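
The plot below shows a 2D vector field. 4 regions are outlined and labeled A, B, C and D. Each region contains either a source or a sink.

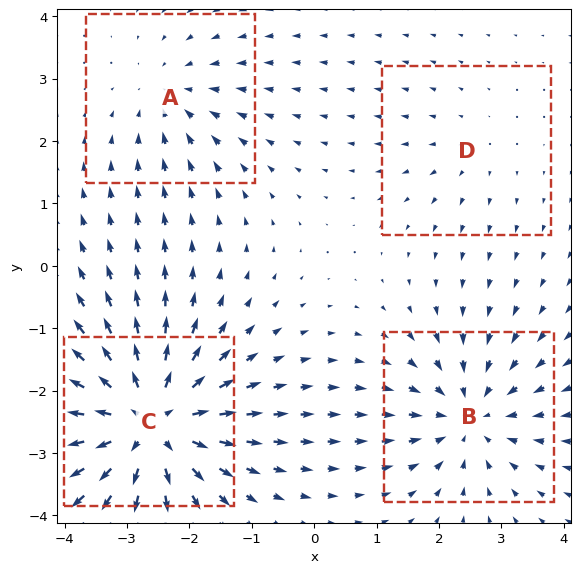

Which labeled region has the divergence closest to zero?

Divergence at each region's feature centre — A: about -3, B: about -5, C: about +7, D: about +2. Region D is closest to zero.

D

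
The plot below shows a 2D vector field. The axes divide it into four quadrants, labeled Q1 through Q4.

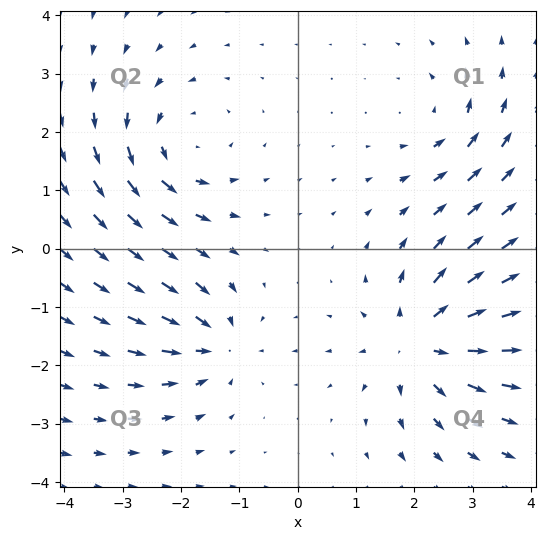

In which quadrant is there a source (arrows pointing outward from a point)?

The source sits at approximately (2.1, -1.6), which lies in quadrant Q4. The divergence there is about +5, positive as expected for a source.

Q4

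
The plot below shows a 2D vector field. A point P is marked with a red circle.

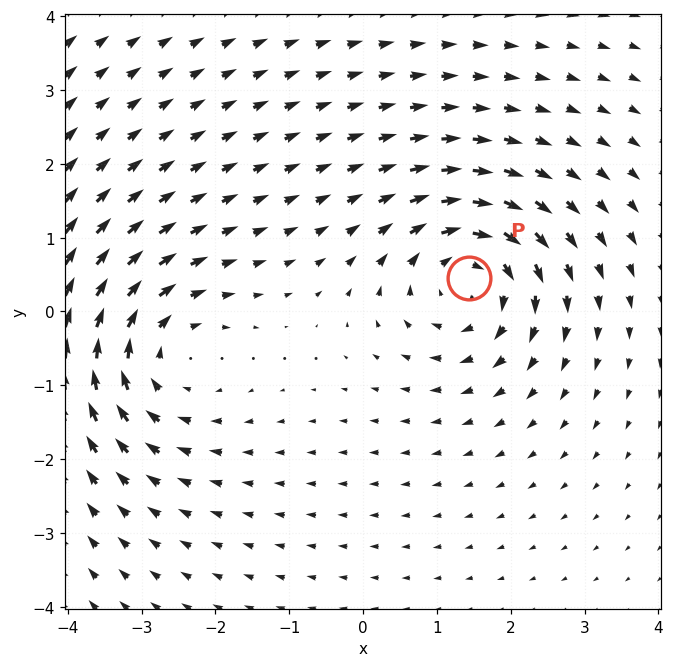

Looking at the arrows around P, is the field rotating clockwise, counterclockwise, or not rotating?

clockwise

Near P at (1.4, 0.5) the arrows circulate clockwise. The curl (z-component) there is about -6; negative curl means clockwise rotation.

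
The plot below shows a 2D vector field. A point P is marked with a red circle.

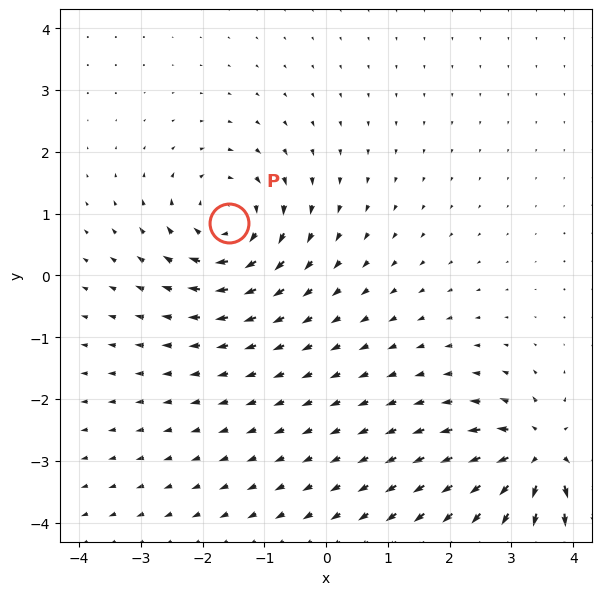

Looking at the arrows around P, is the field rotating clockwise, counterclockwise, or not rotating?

Near P at (-1.6, 0.8) the arrows circulate clockwise. The curl (z-component) there is about -3; negative curl means clockwise rotation.

clockwise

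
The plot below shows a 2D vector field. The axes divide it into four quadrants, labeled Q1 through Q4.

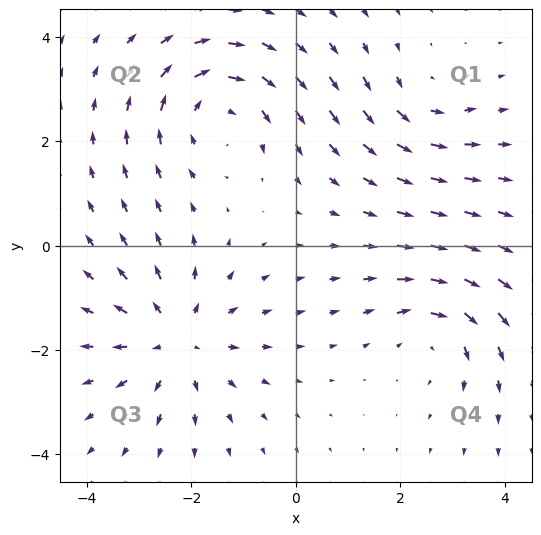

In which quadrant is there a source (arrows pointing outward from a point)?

The source sits at approximately (-2.3, -1.8), which lies in quadrant Q3. The divergence there is about +4, positive as expected for a source.

Q3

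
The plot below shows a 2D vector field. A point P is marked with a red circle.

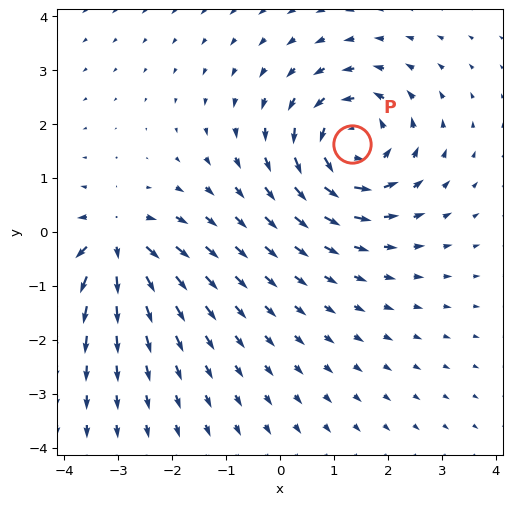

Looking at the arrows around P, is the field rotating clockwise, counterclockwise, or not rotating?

counterclockwise

Near P at (1.3, 1.6) the arrows circulate counterclockwise. The curl (z-component) there is about +5; positive curl means counterclockwise rotation.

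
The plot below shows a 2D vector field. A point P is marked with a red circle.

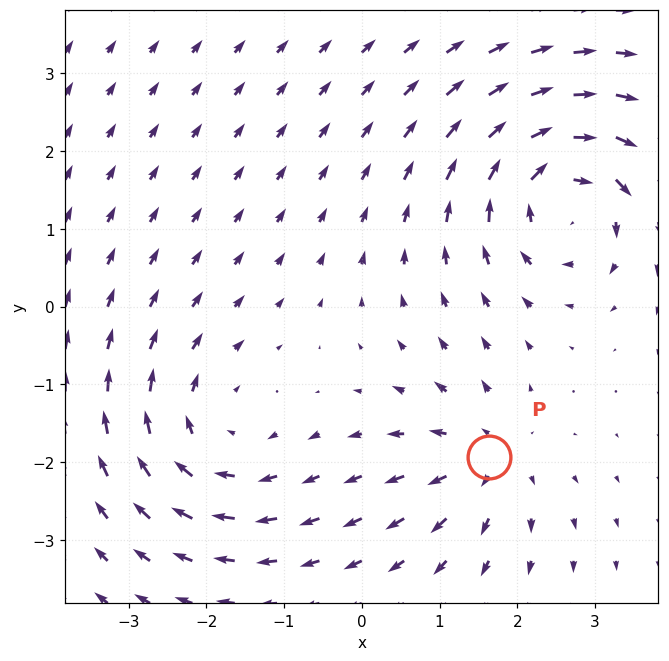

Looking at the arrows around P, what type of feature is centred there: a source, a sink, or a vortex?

At P (1.6, -1.9) the arrows spread outward. Divergence about +3, curl ≈0 — positive divergence with near-zero curl is a source.

source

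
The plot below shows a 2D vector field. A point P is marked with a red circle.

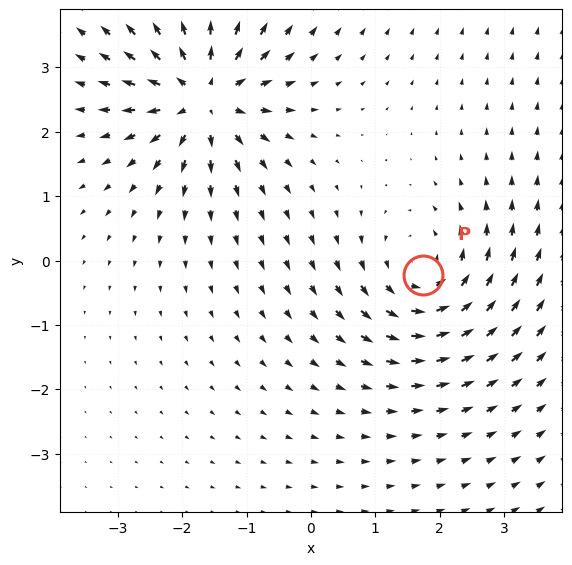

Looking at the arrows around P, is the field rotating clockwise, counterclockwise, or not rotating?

counterclockwise

Near P at (1.7, -0.2) the arrows circulate counterclockwise. The curl (z-component) there is about +4; positive curl means counterclockwise rotation.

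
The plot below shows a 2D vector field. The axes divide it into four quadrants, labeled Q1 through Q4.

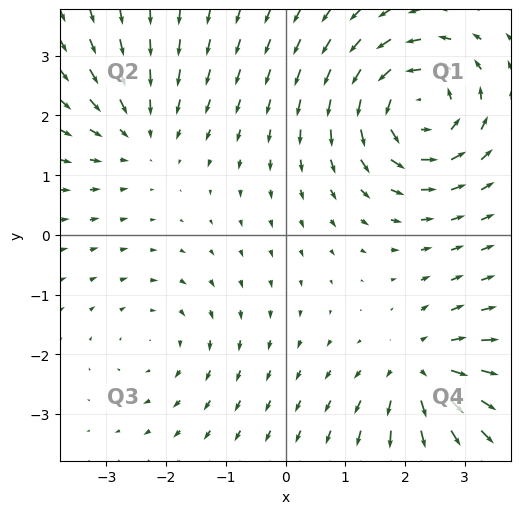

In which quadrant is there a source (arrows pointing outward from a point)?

The source sits at approximately (2.3, -2.3), which lies in quadrant Q4. The divergence there is about +4, positive as expected for a source.

Q4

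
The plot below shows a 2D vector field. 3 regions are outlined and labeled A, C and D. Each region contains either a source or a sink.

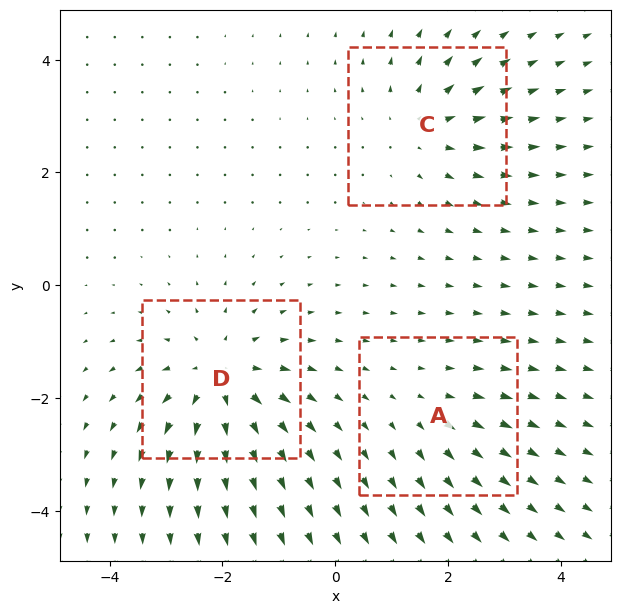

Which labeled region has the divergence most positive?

D

Divergence at each region's feature centre — A: about +2, C: about +3, D: about +5. Region D is most positive.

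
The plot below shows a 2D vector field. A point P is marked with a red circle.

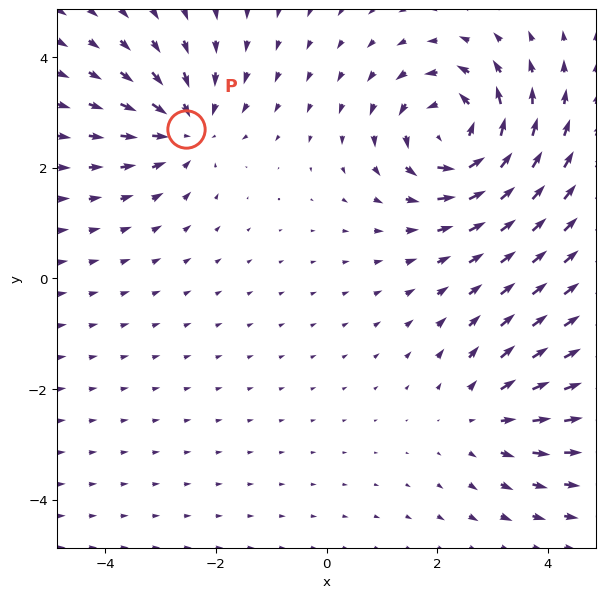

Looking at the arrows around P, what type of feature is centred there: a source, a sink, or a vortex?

sink

At P (-2.5, 2.7) the arrows converge inward. Divergence about -4, curl ≈0 — negative divergence with near-zero curl is a sink.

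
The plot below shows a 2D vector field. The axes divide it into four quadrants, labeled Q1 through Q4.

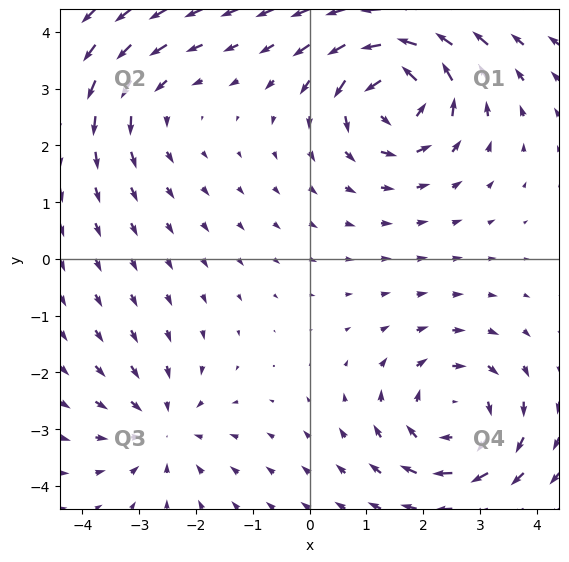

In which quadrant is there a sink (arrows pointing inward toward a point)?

The sink sits at approximately (-2.6, -3.0), which lies in quadrant Q3. The divergence there is about -3, negative as expected for a sink.

Q3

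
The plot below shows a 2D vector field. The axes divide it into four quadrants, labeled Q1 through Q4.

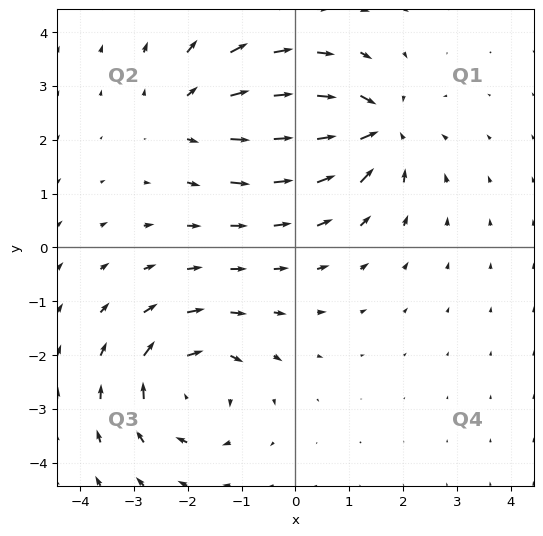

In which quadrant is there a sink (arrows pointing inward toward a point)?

Q1

The sink sits at approximately (1.5, 2.2), which lies in quadrant Q1. The divergence there is about -6, negative as expected for a sink.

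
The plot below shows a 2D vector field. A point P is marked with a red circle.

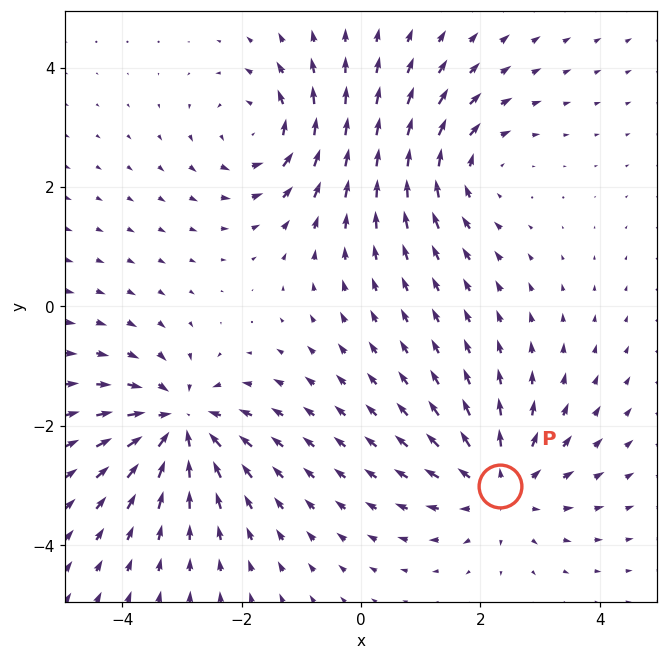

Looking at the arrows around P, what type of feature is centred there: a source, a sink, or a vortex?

At P (2.3, -3.0) the arrows spread outward. Divergence about +3, curl ≈0 — positive divergence with near-zero curl is a source.

source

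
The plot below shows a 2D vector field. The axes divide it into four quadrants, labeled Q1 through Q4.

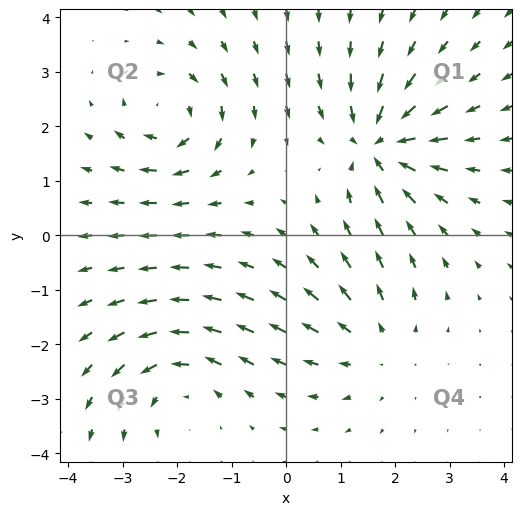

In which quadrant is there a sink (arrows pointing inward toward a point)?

Q1

The sink sits at approximately (1.7, 1.7), which lies in quadrant Q1. The divergence there is about -5, negative as expected for a sink.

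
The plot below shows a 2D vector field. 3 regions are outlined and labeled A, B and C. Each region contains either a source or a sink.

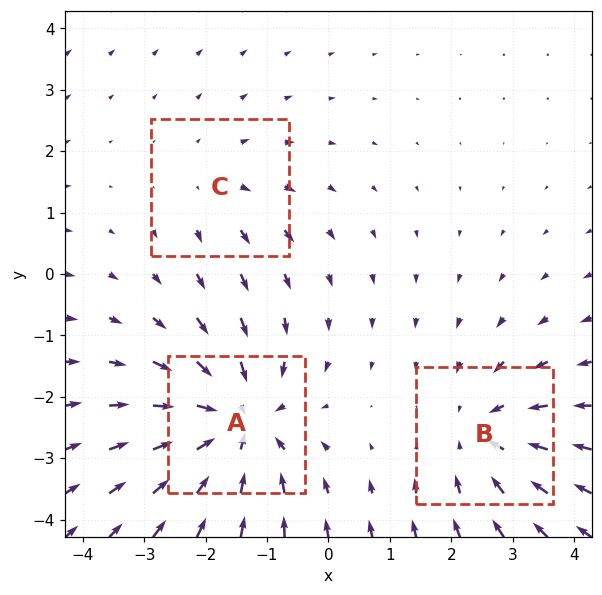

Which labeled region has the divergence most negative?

Divergence at each region's feature centre — A: about -4, B: about -3, C: about +2. Region A is most negative.

A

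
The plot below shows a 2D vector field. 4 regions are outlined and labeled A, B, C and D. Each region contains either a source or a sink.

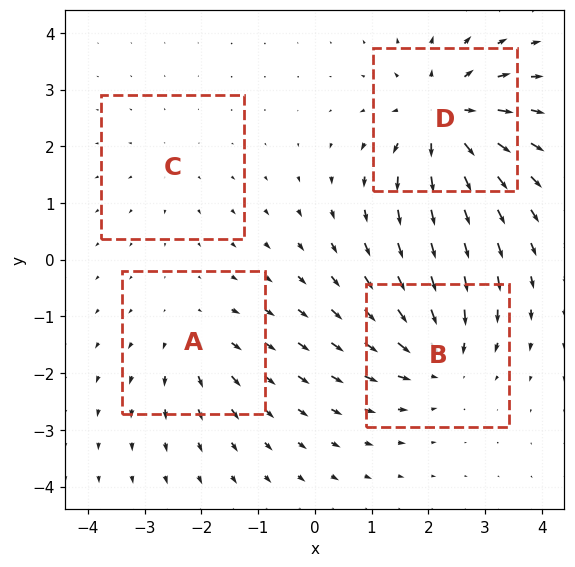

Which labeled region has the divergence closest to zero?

Divergence at each region's feature centre — A: about +3, B: about -5, C: about +2, D: about +7. Region C is closest to zero.

C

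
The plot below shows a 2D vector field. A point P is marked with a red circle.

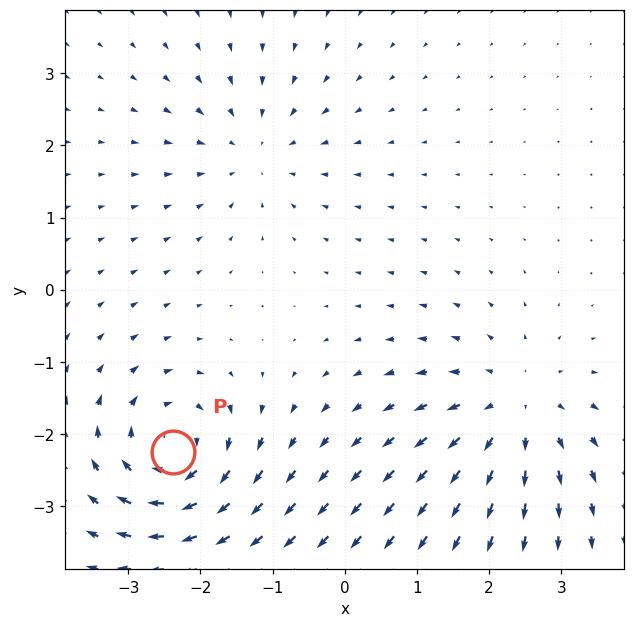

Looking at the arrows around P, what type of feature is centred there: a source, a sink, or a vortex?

At P (-2.4, -2.2) the arrows circulate clockwise. Divergence ≈0, curl about -6 — near-zero divergence with nonzero curl is a vortex.

vortex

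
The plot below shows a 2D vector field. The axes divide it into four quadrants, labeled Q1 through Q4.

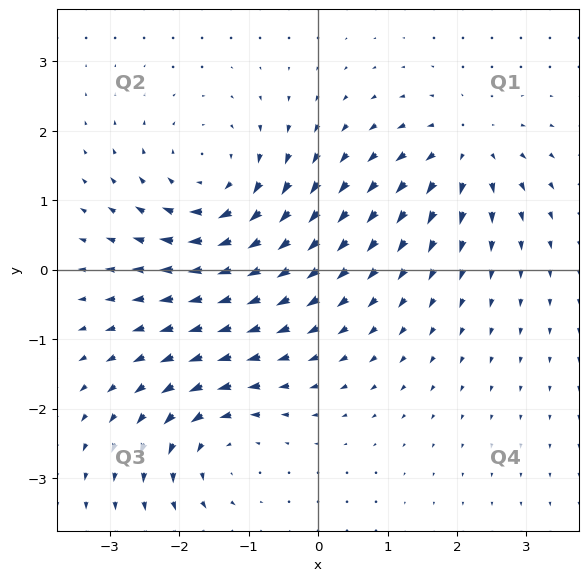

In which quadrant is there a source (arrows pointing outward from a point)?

The source sits at approximately (2.1, 1.7), which lies in quadrant Q1. The divergence there is about +4, positive as expected for a source.

Q1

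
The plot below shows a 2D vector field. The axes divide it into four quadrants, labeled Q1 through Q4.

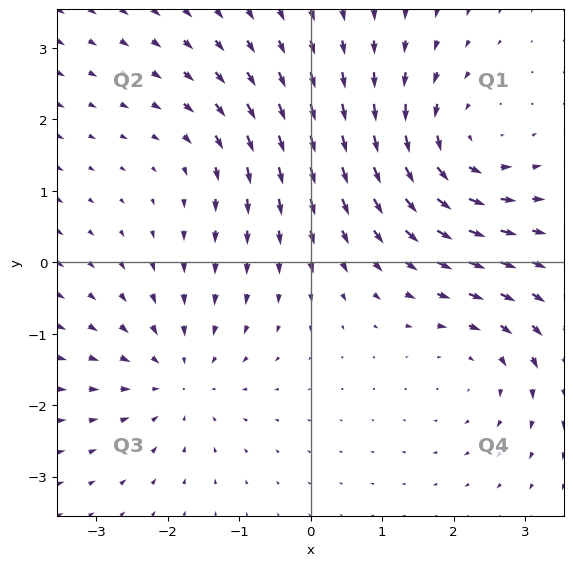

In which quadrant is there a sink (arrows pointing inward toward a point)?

Q3

The sink sits at approximately (-1.9, -1.6), which lies in quadrant Q3. The divergence there is about -4, negative as expected for a sink.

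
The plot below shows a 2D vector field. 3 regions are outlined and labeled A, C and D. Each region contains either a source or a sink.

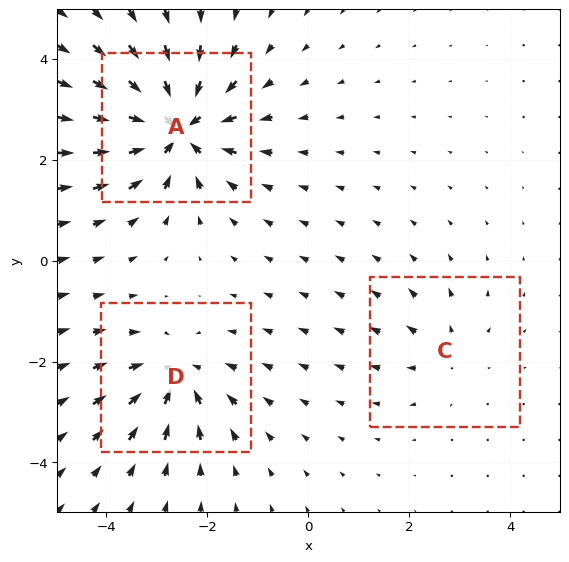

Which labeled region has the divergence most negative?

A

Divergence at each region's feature centre — A: about -6, C: about +2, D: about -4. Region A is most negative.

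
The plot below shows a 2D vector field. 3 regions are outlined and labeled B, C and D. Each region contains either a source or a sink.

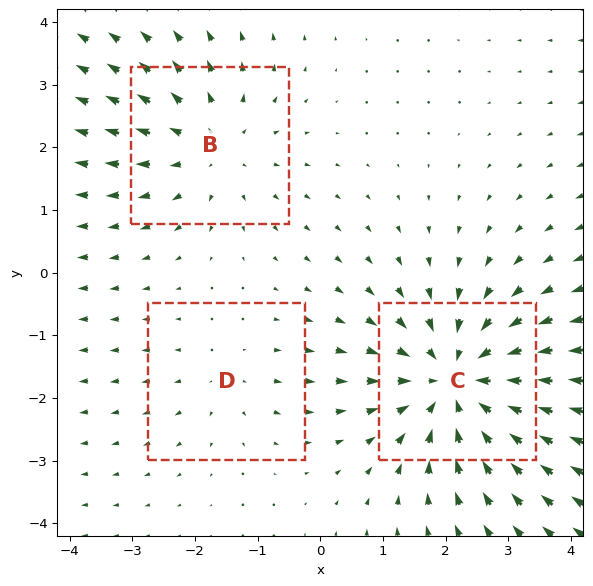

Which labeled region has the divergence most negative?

C

Divergence at each region's feature centre — B: about +3, C: about -4, D: about +1. Region C is most negative.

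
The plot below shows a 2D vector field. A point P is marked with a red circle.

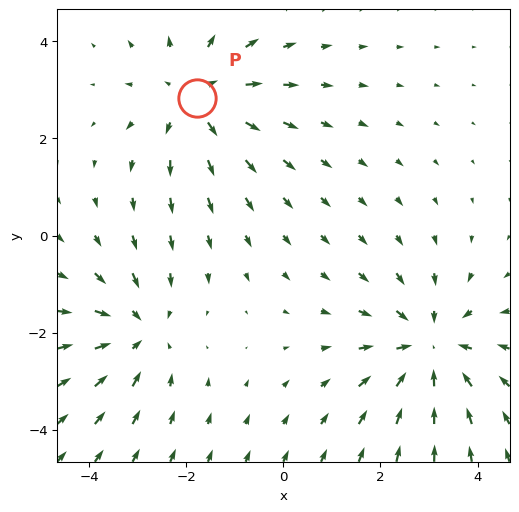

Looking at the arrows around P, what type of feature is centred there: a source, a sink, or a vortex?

source

At P (-1.8, 2.8) the arrows spread outward. Divergence about +4, curl ≈0 — positive divergence with near-zero curl is a source.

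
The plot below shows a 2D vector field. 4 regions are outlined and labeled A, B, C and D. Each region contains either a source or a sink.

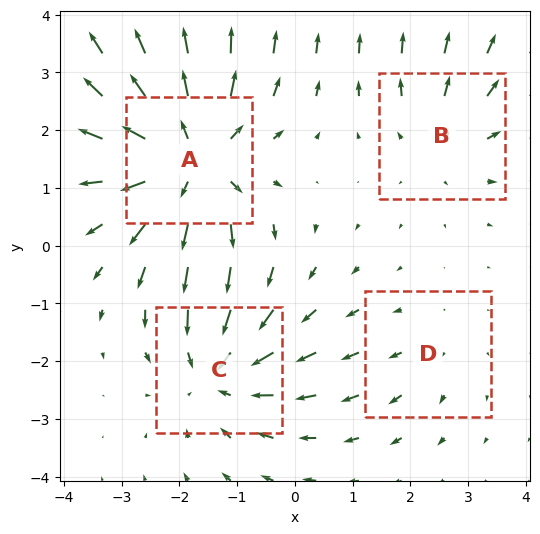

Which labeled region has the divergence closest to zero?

Divergence at each region's feature centre — A: about +6, B: about +3, C: about -4, D: about +2. Region D is closest to zero.

D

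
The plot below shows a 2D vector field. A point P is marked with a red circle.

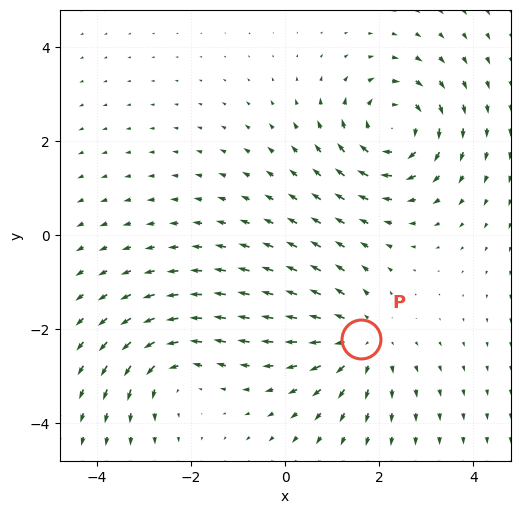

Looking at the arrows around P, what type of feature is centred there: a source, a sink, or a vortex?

At P (1.6, -2.2) the arrows spread outward. Divergence about +4, curl ≈0 — positive divergence with near-zero curl is a source.

source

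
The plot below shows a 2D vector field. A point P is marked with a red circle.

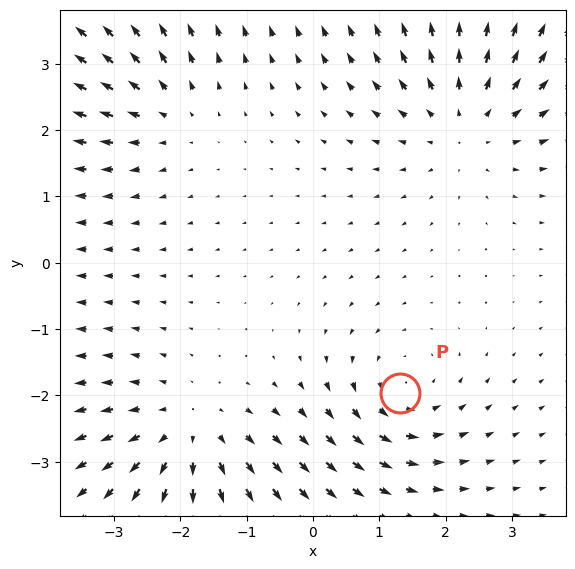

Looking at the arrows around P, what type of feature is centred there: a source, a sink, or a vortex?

At P (1.3, -2.0) the arrows circulate counterclockwise. Divergence ≈0, curl about +4 — near-zero divergence with nonzero curl is a vortex.

vortex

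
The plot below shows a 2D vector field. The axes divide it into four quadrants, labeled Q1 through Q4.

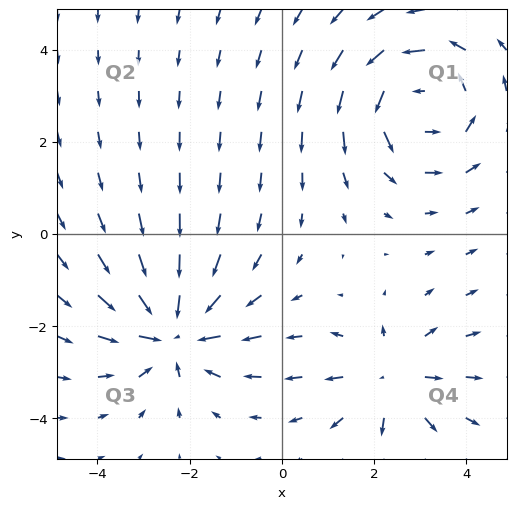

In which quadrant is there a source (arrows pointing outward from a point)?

The source sits at approximately (2.4, -3.1), which lies in quadrant Q4. The divergence there is about +3, positive as expected for a source.

Q4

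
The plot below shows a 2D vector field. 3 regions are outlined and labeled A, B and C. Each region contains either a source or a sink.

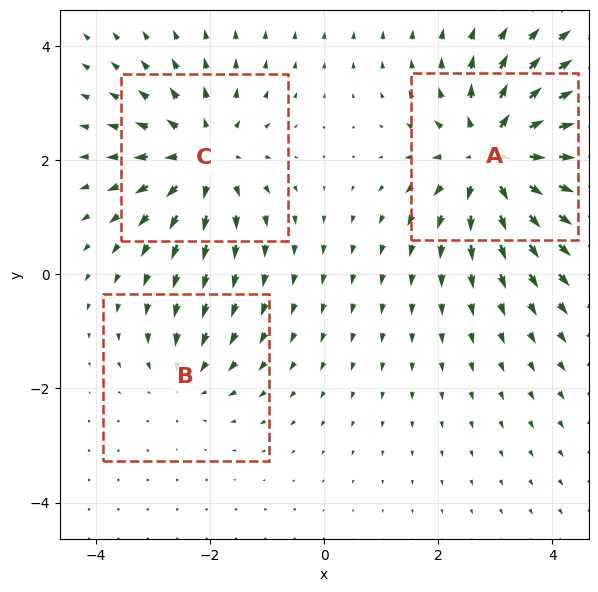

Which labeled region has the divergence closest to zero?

B

Divergence at each region's feature centre — A: about +5, B: about -2, C: about +4. Region B is closest to zero.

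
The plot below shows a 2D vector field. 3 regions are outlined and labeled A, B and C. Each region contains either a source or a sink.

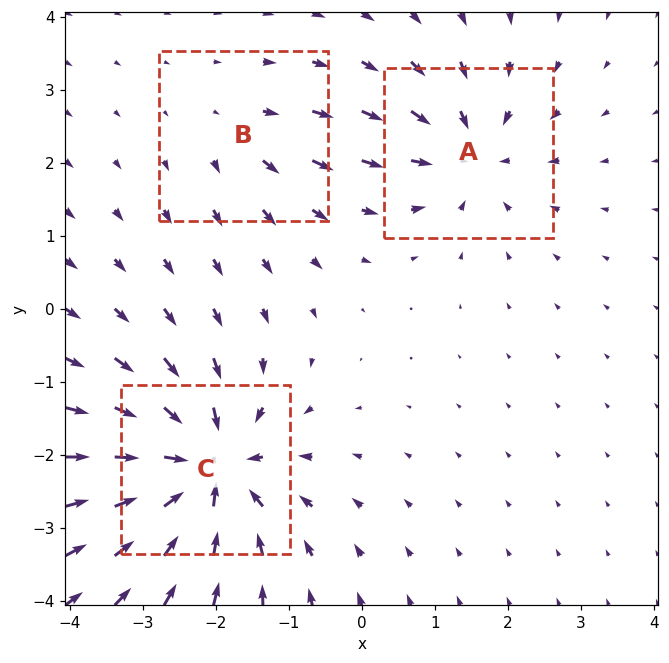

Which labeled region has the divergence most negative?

C

Divergence at each region's feature centre — A: about -4, B: about +2, C: about -6. Region C is most negative.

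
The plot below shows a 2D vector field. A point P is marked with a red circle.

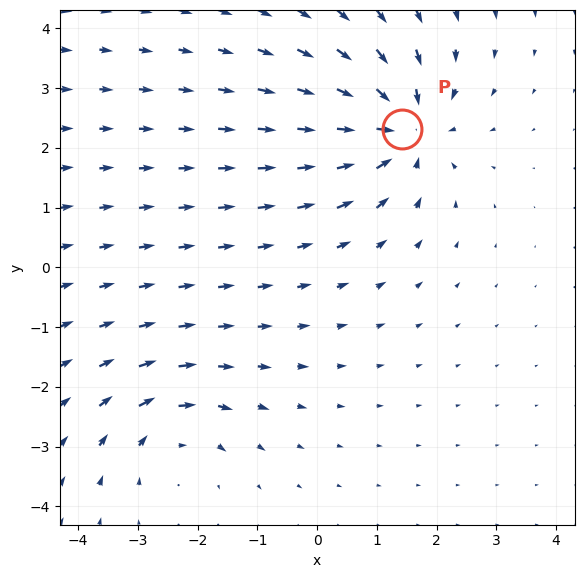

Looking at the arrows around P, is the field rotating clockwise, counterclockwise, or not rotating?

Near P at (1.4, 2.3) the arrows show no circulation. The curl there is ≈0.

not rotating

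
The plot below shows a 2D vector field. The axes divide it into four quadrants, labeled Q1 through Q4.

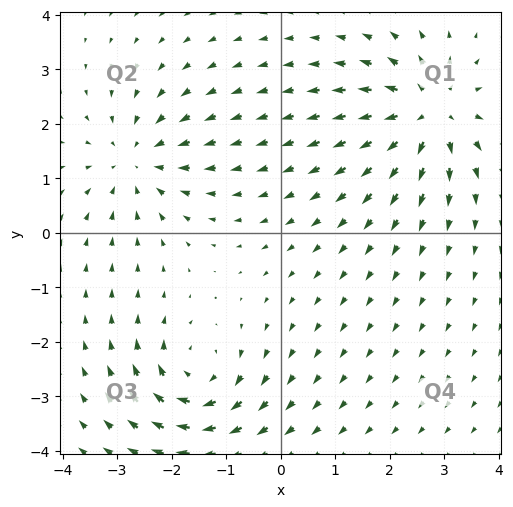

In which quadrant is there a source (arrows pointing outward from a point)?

The source sits at approximately (2.7, 2.2), which lies in quadrant Q1. The divergence there is about +6, positive as expected for a source.

Q1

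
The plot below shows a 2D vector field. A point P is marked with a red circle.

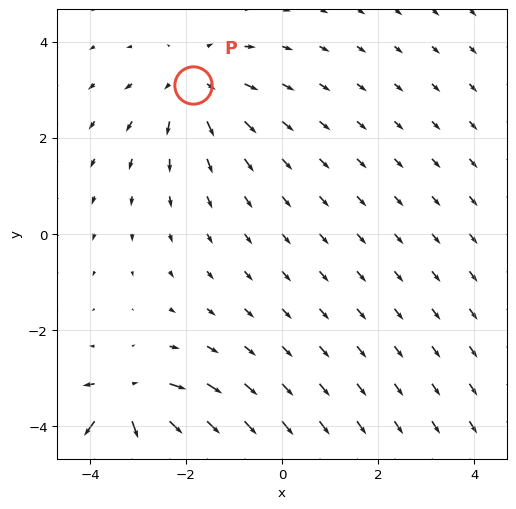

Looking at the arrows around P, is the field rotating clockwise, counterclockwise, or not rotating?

Near P at (-1.9, 3.1) the arrows show no circulation. The curl there is ≈0.

not rotating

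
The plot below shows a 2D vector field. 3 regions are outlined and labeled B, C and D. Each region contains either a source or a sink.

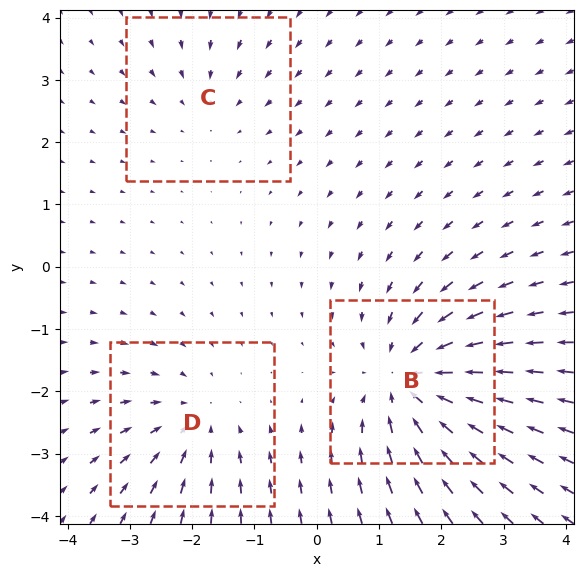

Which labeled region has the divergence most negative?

Divergence at each region's feature centre — B: about -5, C: about -2, D: about -3. Region B is most negative.

B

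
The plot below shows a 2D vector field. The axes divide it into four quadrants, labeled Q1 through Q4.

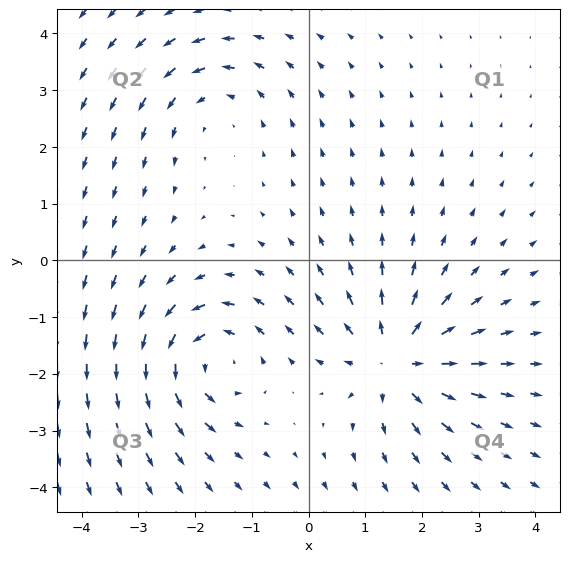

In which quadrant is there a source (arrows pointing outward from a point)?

The source sits at approximately (1.5, -1.8), which lies in quadrant Q4. The divergence there is about +5, positive as expected for a source.

Q4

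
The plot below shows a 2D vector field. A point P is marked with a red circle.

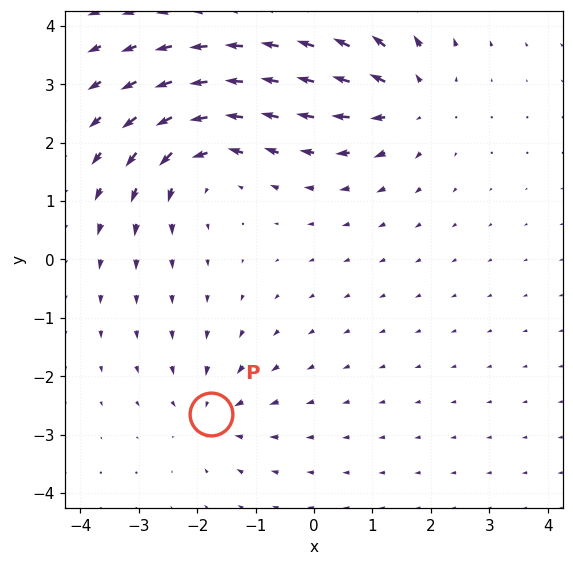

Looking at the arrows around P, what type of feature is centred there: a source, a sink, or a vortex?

sink

At P (-1.8, -2.6) the arrows converge inward. Divergence about -3, curl ≈0 — negative divergence with near-zero curl is a sink.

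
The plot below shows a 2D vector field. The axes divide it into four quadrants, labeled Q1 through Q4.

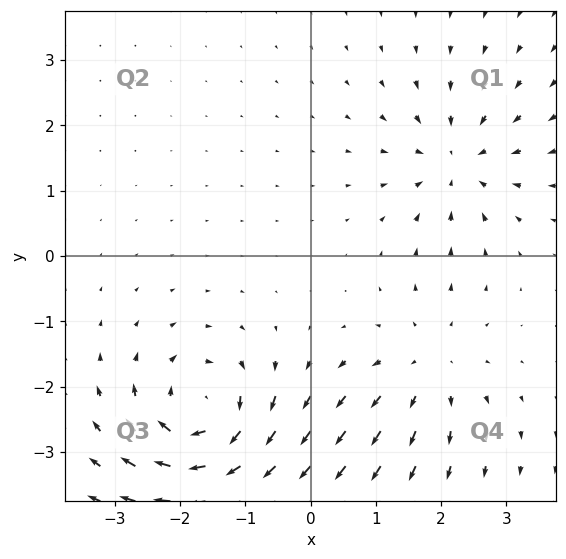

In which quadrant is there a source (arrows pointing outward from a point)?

Q4

The source sits at approximately (1.8, -1.7), which lies in quadrant Q4. The divergence there is about +3, positive as expected for a source.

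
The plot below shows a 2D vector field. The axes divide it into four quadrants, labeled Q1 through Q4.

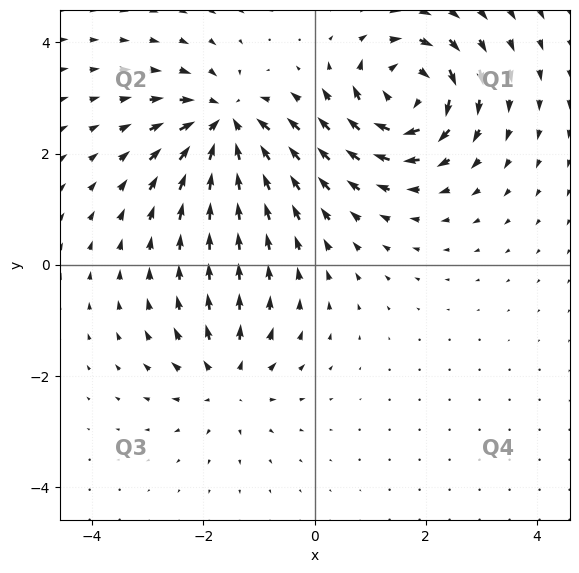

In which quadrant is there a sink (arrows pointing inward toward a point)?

The sink sits at approximately (-1.6, 2.5), which lies in quadrant Q2. The divergence there is about -6, negative as expected for a sink.

Q2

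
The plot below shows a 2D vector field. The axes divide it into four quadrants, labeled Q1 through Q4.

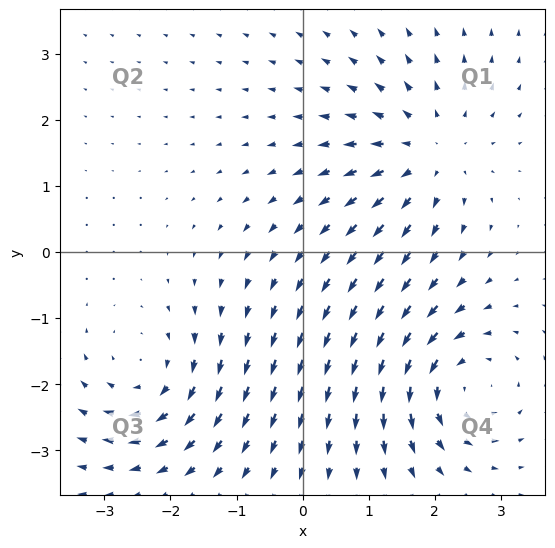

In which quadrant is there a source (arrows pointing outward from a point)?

Q1

The source sits at approximately (1.9, 1.5), which lies in quadrant Q1. The divergence there is about +3, positive as expected for a source.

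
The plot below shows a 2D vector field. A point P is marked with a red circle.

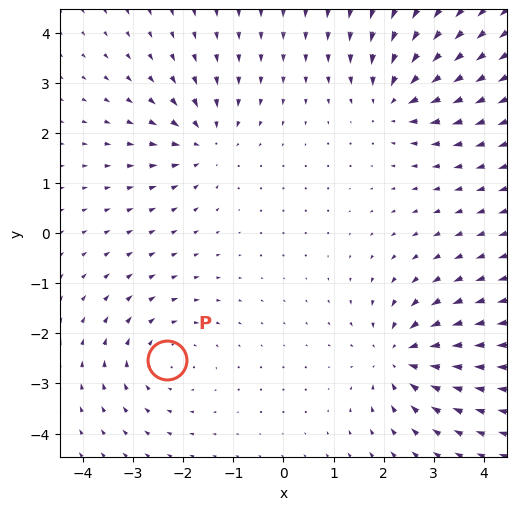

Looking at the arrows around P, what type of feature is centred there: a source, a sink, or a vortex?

At P (-2.3, -2.5) the arrows circulate clockwise. Divergence ≈0, curl about -3 — near-zero divergence with nonzero curl is a vortex.

vortex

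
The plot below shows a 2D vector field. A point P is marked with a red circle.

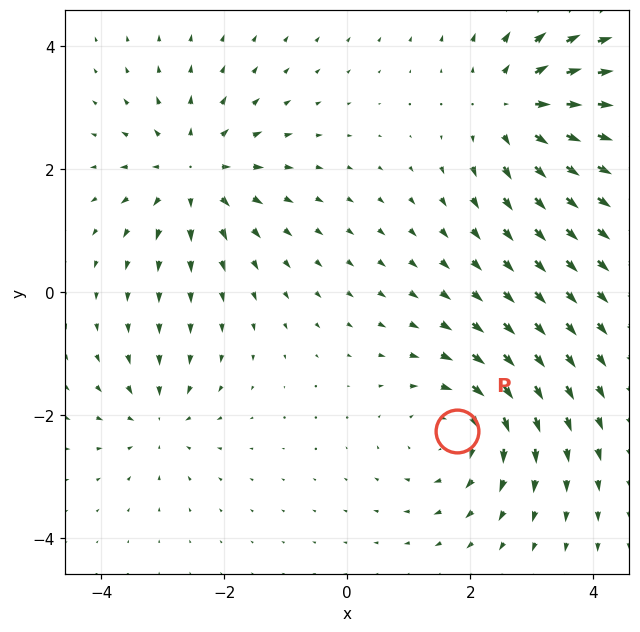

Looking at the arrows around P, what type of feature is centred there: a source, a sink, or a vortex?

At P (1.8, -2.3) the arrows circulate clockwise. Divergence ≈0, curl about -5 — near-zero divergence with nonzero curl is a vortex.

vortex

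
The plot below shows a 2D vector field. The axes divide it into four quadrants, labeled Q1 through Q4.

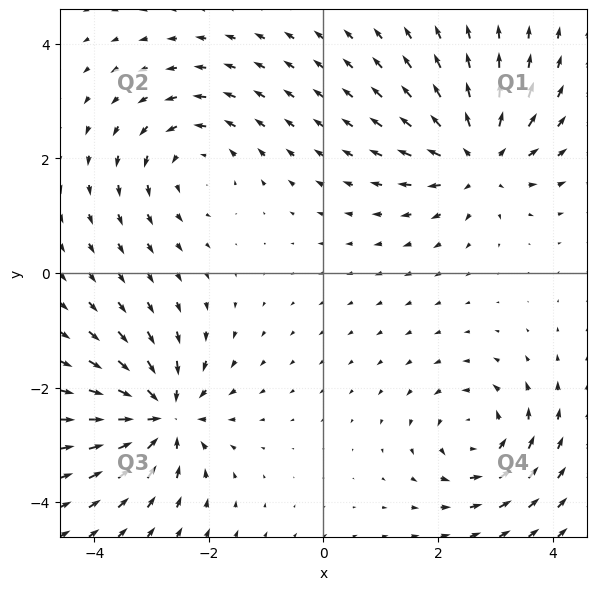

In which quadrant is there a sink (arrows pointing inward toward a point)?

Q3

The sink sits at approximately (-2.8, -2.5), which lies in quadrant Q3. The divergence there is about -7, negative as expected for a sink.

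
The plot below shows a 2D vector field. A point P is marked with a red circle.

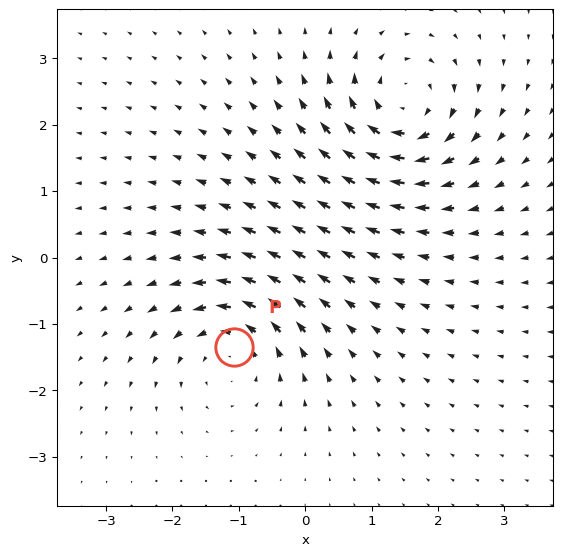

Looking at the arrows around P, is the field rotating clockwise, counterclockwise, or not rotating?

counterclockwise

Near P at (-1.1, -1.4) the arrows circulate counterclockwise. The curl (z-component) there is about +3; positive curl means counterclockwise rotation.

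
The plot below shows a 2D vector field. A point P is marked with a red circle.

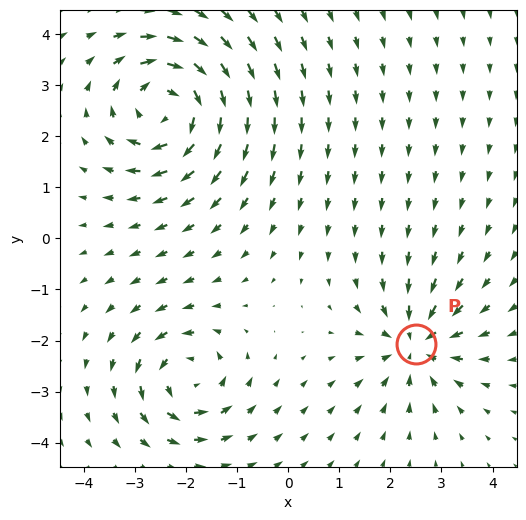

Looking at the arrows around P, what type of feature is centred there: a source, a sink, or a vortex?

At P (2.5, -2.1) the arrows converge inward. Divergence about -4, curl ≈0 — negative divergence with near-zero curl is a sink.

sink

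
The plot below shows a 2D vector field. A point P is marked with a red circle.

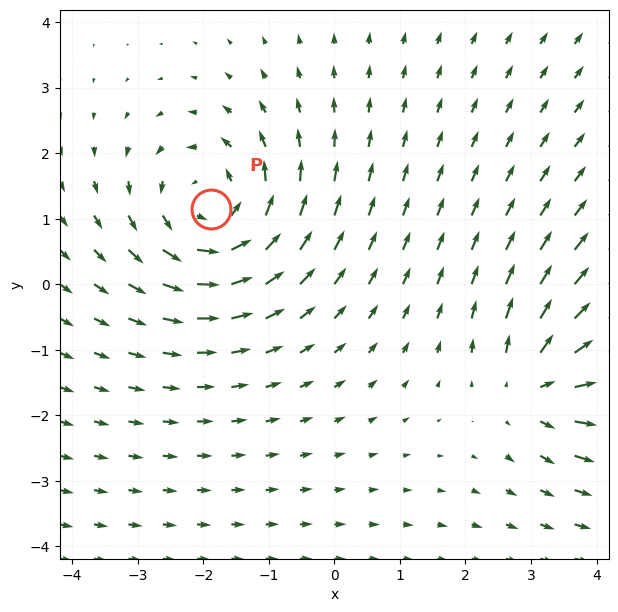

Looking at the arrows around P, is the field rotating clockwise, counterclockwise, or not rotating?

Near P at (-1.9, 1.2) the arrows circulate counterclockwise. The curl (z-component) there is about +4; positive curl means counterclockwise rotation.

counterclockwise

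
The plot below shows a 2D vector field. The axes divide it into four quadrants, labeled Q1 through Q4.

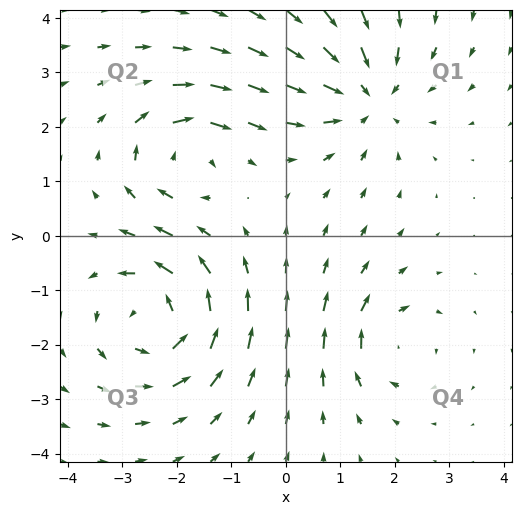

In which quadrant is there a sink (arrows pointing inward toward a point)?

The sink sits at approximately (1.5, 2.6), which lies in quadrant Q1. The divergence there is about -4, negative as expected for a sink.

Q1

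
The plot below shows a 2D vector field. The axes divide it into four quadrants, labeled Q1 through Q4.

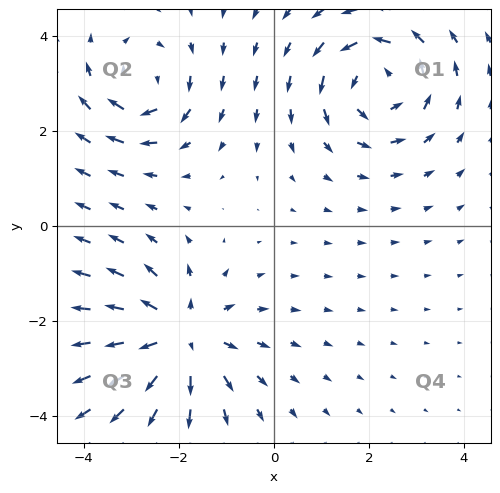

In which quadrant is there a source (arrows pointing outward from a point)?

The source sits at approximately (-2.0, -2.3), which lies in quadrant Q3. The divergence there is about +5, positive as expected for a source.

Q3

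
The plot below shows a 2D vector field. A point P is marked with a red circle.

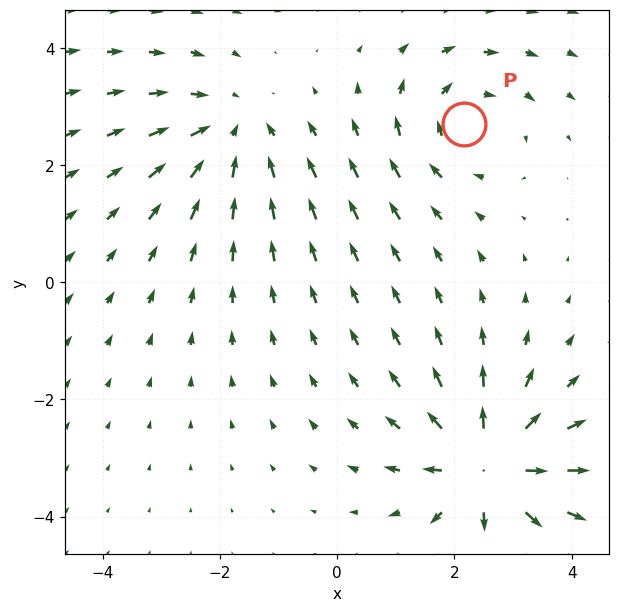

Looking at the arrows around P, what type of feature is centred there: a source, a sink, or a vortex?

At P (2.2, 2.7) the arrows circulate clockwise. Divergence ≈0, curl about -3 — near-zero divergence with nonzero curl is a vortex.

vortex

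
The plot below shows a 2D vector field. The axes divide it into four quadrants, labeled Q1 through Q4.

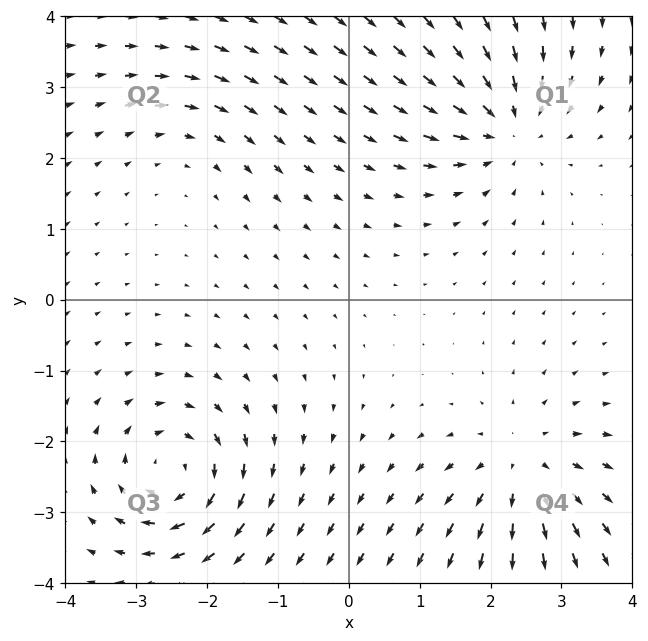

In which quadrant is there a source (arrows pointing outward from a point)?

The source sits at approximately (2.5, -2.3), which lies in quadrant Q4. The divergence there is about +4, positive as expected for a source.

Q4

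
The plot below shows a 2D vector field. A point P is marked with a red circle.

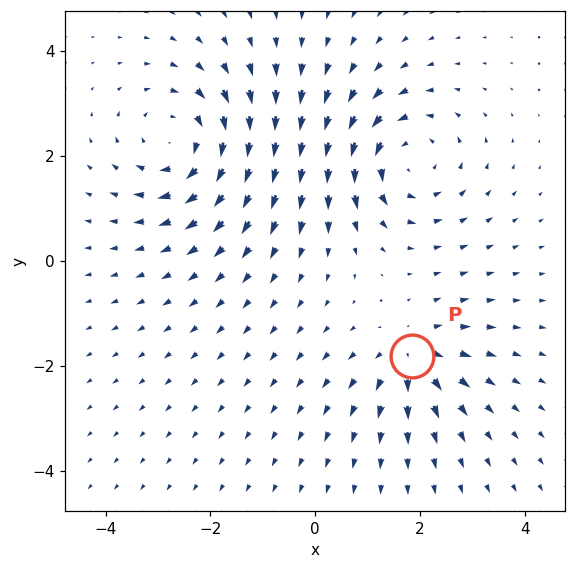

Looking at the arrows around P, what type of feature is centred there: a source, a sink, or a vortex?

At P (1.8, -1.8) the arrows spread outward. Divergence about +4, curl ≈0 — positive divergence with near-zero curl is a source.

source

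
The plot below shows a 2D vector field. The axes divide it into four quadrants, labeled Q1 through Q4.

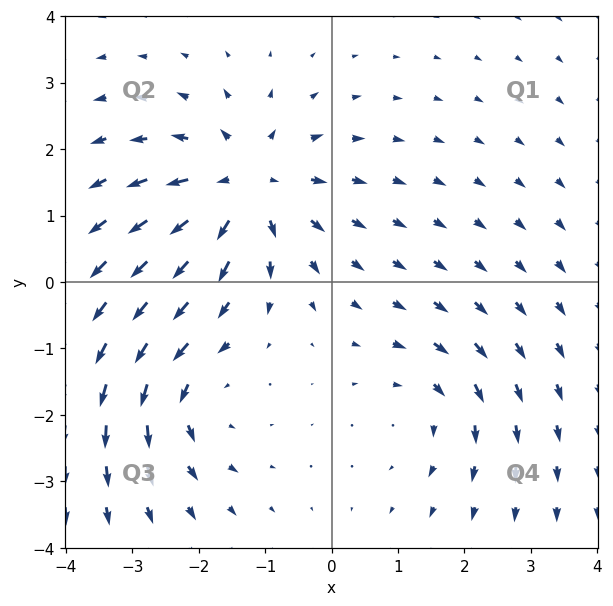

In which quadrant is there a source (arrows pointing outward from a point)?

The source sits at approximately (-1.3, 1.5), which lies in quadrant Q2. The divergence there is about +5, positive as expected for a source.

Q2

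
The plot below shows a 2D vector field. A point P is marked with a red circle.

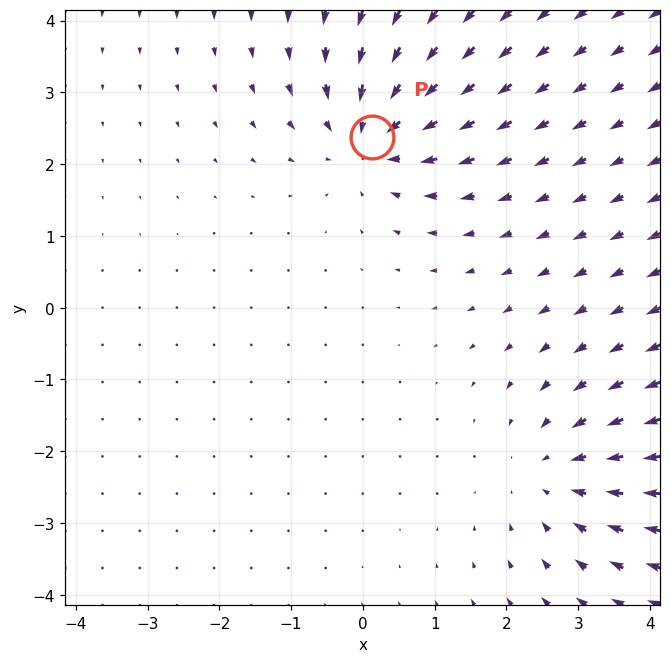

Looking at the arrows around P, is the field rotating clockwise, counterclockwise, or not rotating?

not rotating

Near P at (0.1, 2.4) the arrows show no circulation. The curl there is ≈0.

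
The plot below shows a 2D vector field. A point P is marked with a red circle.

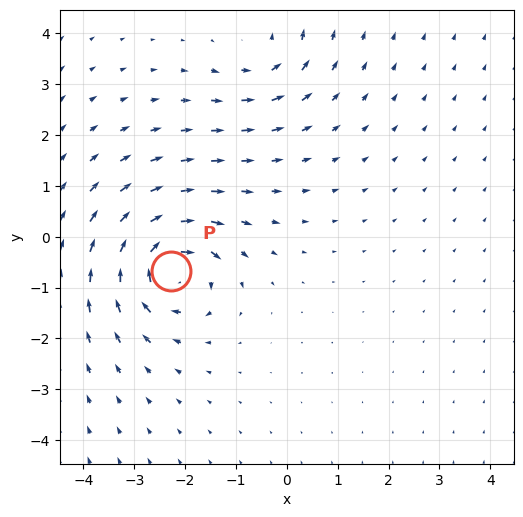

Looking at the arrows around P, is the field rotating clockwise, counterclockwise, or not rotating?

clockwise

Near P at (-2.3, -0.7) the arrows circulate clockwise. The curl (z-component) there is about -7; negative curl means clockwise rotation.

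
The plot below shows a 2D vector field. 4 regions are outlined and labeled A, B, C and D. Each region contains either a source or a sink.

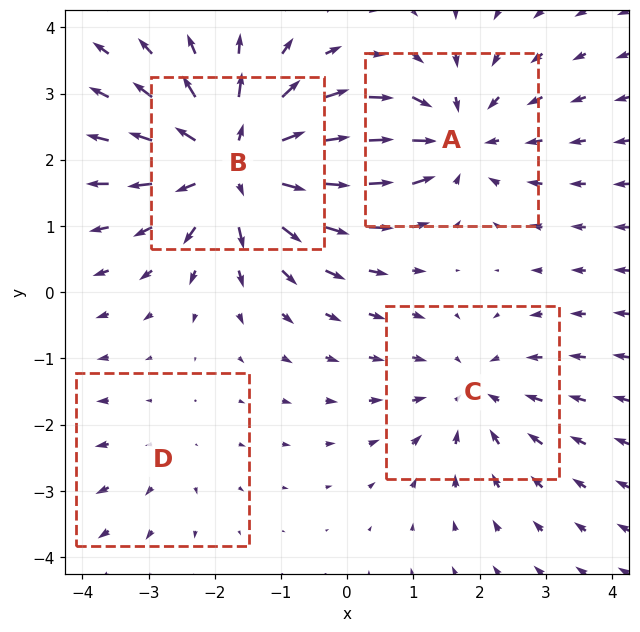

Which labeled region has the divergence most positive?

B

Divergence at each region's feature centre — A: about -4, B: about +6, C: about -3, D: about +2. Region B is most positive.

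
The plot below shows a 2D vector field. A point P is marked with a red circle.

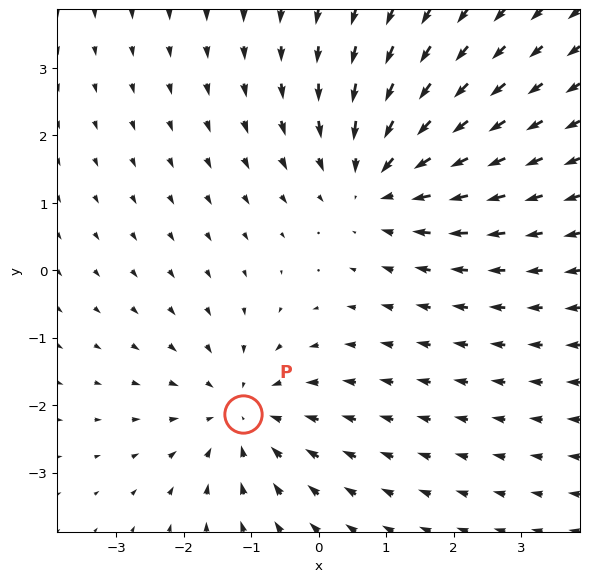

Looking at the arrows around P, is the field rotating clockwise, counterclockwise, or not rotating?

Near P at (-1.1, -2.1) the arrows show no circulation. The curl there is ≈0.

not rotating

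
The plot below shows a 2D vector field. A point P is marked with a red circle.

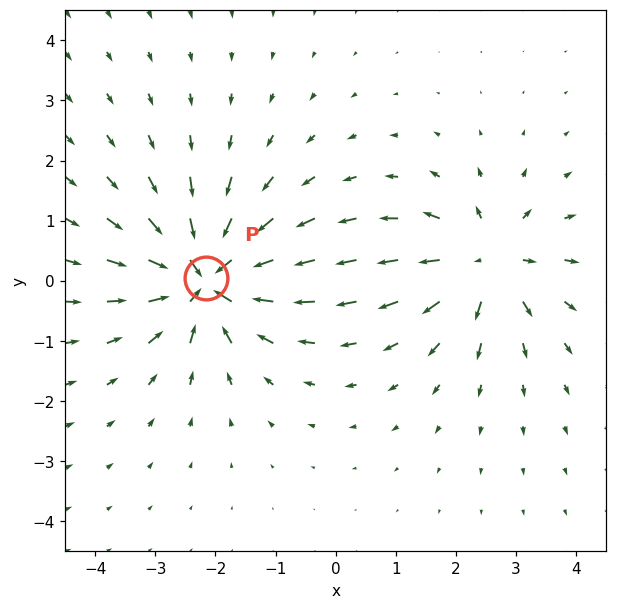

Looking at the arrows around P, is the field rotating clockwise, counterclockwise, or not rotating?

Near P at (-2.2, 0.0) the arrows show no circulation. The curl there is ≈0.

not rotating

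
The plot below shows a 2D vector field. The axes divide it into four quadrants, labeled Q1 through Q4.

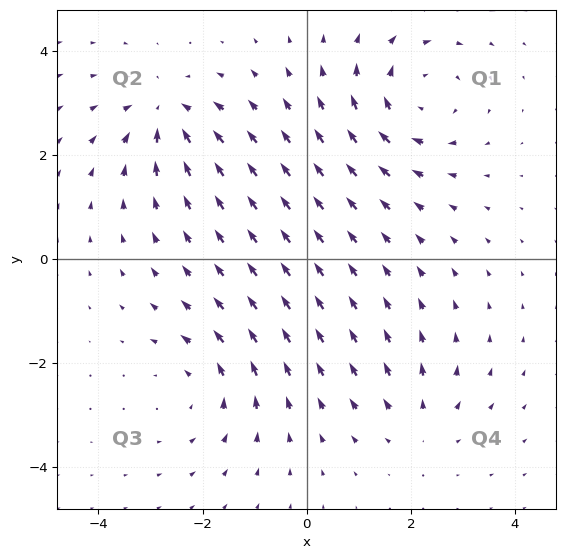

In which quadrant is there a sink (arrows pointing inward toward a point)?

Q2

The sink sits at approximately (-2.7, 2.8), which lies in quadrant Q2. The divergence there is about -5, negative as expected for a sink.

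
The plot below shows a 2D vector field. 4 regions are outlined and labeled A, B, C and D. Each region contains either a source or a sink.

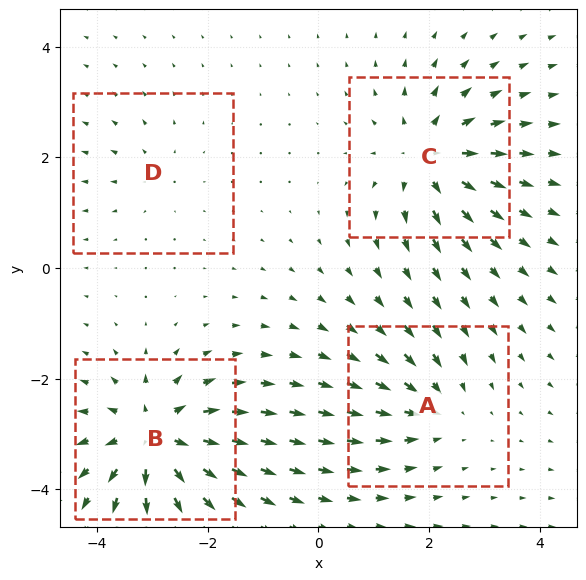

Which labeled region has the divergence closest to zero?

D

Divergence at each region's feature centre — A: about -4, B: about +8, C: about +6, D: about +2. Region D is closest to zero.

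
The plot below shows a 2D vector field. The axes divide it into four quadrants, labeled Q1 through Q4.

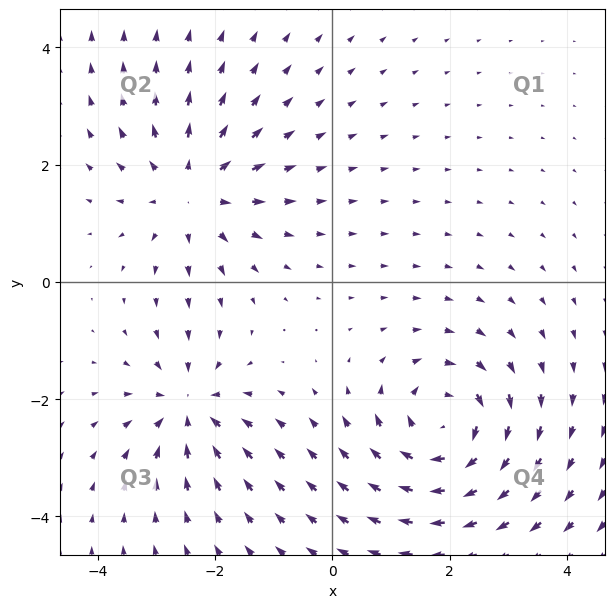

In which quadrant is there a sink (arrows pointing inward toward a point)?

Q3

The sink sits at approximately (-2.5, -2.1), which lies in quadrant Q3. The divergence there is about -4, negative as expected for a sink.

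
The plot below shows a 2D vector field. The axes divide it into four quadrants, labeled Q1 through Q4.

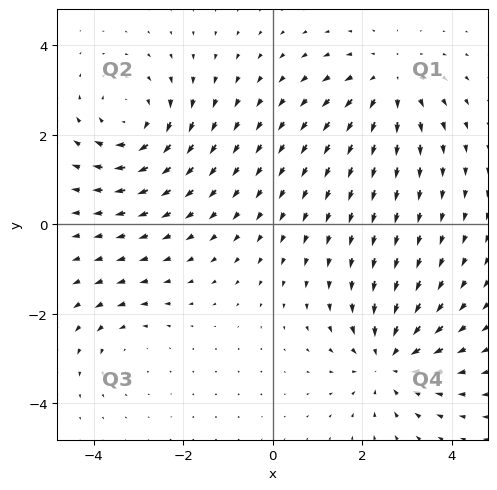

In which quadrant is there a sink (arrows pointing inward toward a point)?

The sink sits at approximately (2.6, -3.0), which lies in quadrant Q4. The divergence there is about -5, negative as expected for a sink.

Q4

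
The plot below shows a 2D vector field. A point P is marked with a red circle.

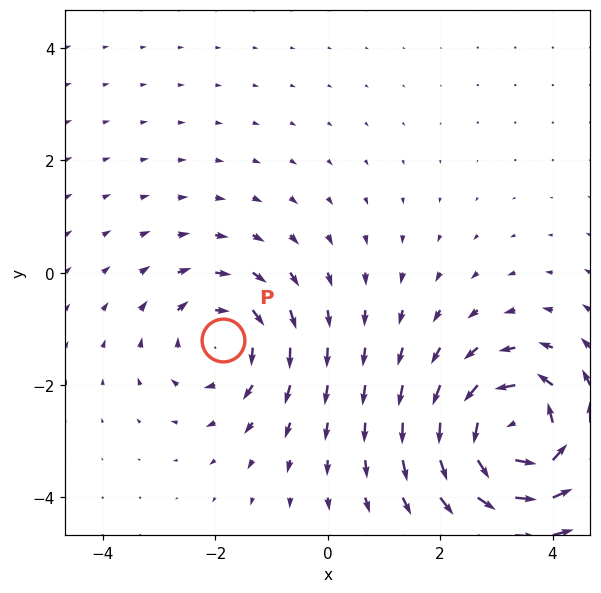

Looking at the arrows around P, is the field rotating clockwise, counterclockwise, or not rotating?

clockwise

Near P at (-1.9, -1.2) the arrows circulate clockwise. The curl (z-component) there is about -3; negative curl means clockwise rotation.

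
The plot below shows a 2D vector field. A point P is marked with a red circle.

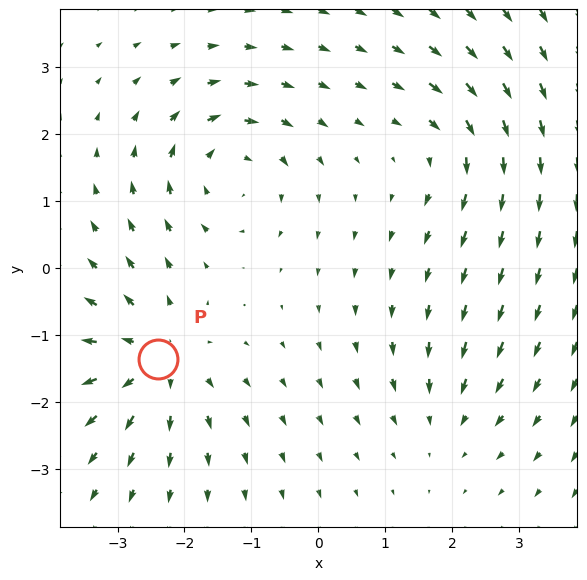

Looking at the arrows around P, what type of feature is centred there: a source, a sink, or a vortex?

At P (-2.4, -1.4) the arrows spread outward. Divergence about +5, curl ≈0 — positive divergence with near-zero curl is a source.

source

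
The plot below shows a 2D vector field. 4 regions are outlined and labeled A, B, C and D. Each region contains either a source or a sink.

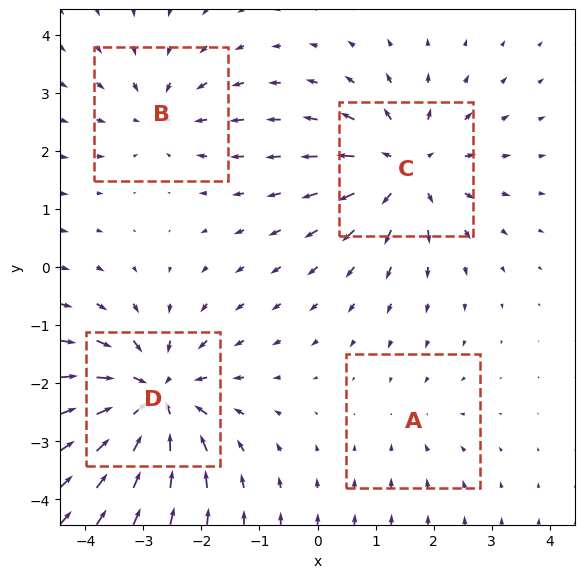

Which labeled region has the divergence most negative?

Divergence at each region's feature centre — A: about -2, B: about -4, C: about +5, D: about -7. Region D is most negative.

D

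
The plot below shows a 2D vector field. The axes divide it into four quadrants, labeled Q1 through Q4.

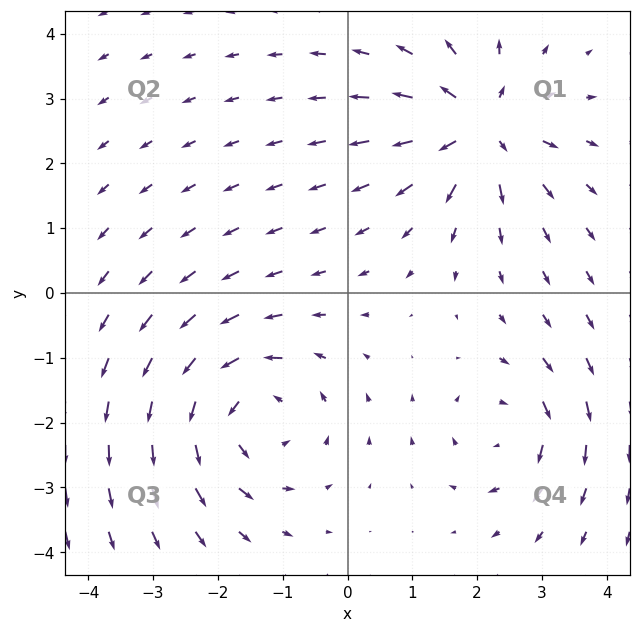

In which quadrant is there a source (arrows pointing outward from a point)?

The source sits at approximately (2.1, 2.6), which lies in quadrant Q1. The divergence there is about +6, positive as expected for a source.

Q1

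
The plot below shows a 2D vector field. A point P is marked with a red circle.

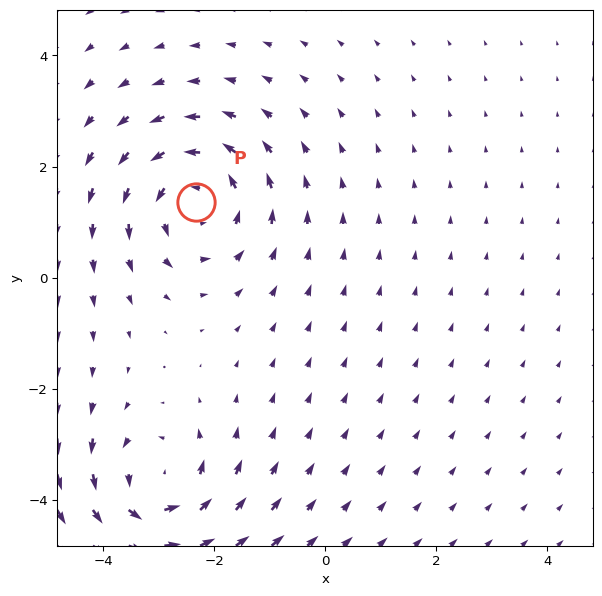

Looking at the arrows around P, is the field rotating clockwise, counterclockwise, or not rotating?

counterclockwise

Near P at (-2.3, 1.4) the arrows circulate counterclockwise. The curl (z-component) there is about +4; positive curl means counterclockwise rotation.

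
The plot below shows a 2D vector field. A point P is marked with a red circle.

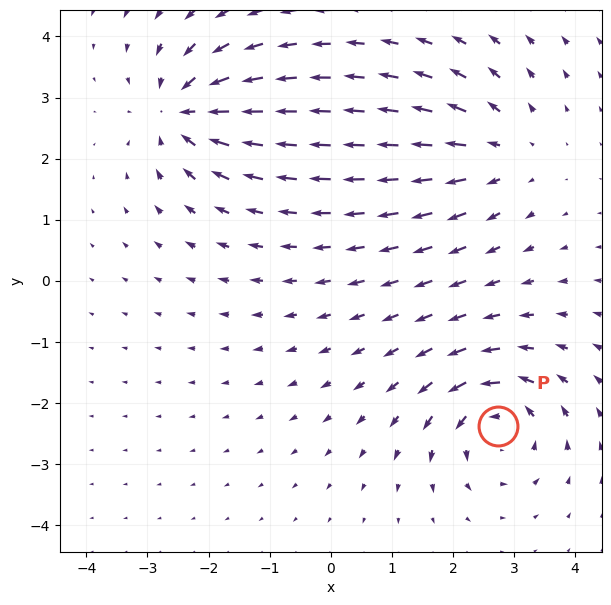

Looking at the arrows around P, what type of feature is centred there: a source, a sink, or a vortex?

At P (2.7, -2.4) the arrows circulate counterclockwise. Divergence ≈0, curl about +5 — near-zero divergence with nonzero curl is a vortex.

vortex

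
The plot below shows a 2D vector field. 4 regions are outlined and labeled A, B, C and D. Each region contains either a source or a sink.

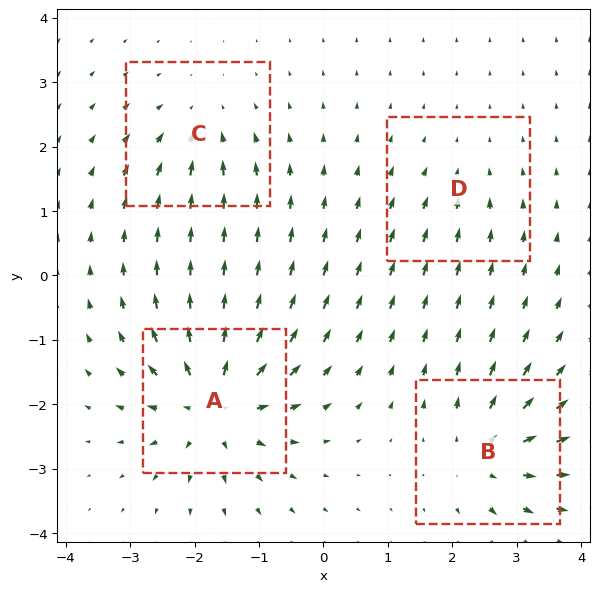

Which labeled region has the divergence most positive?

A

Divergence at each region's feature centre — A: about +8, B: about +6, C: about -4, D: about -2. Region A is most positive.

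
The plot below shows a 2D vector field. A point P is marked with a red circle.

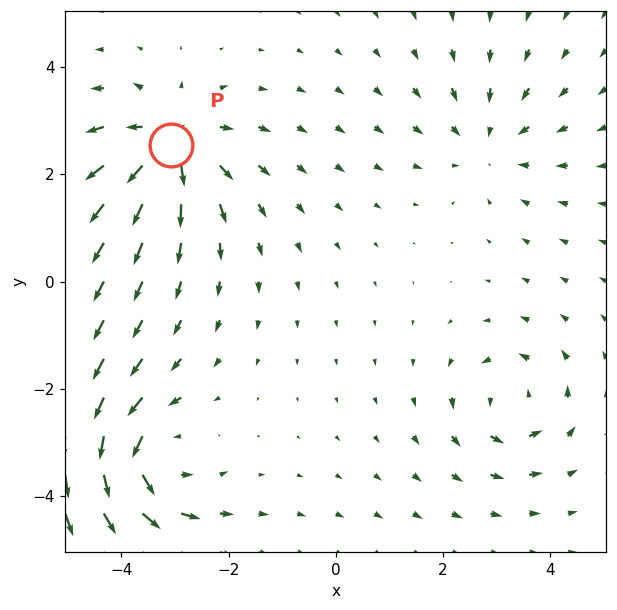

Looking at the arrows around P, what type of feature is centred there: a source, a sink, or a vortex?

source

At P (-3.1, 2.5) the arrows spread outward. Divergence about +6, curl ≈0 — positive divergence with near-zero curl is a source.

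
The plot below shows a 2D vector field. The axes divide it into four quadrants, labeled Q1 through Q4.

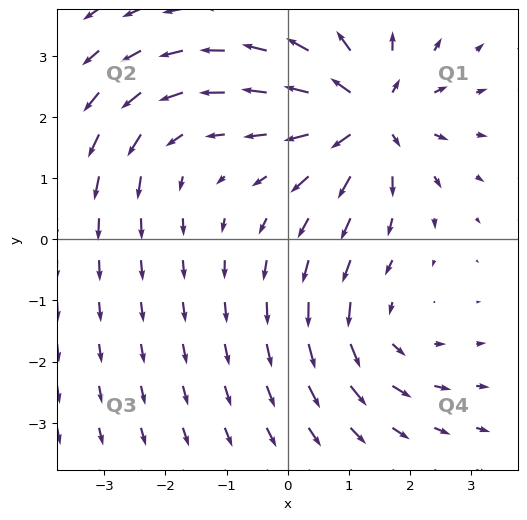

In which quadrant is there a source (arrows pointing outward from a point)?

The source sits at approximately (1.3, 2.0), which lies in quadrant Q1. The divergence there is about +5, positive as expected for a source.

Q1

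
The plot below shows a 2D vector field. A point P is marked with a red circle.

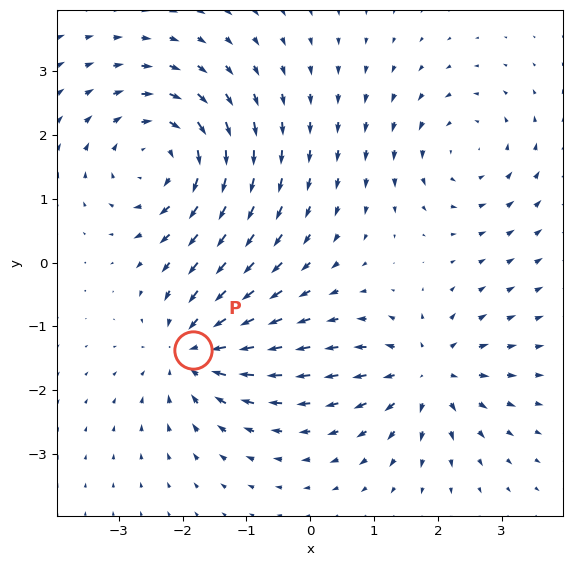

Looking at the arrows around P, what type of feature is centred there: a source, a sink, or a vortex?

At P (-1.8, -1.4) the arrows converge inward. Divergence about -5, curl ≈0 — negative divergence with near-zero curl is a sink.

sink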